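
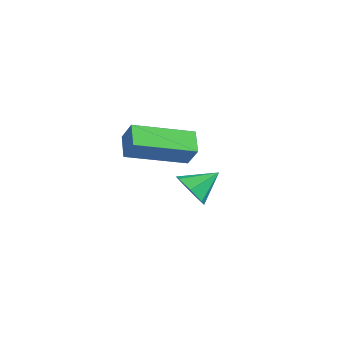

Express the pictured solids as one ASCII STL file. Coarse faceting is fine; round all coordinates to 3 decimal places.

solid 
facet normal -0.723 0.451 0.524
outer loop
vertex -0.091 -2.933 4.753
vertex 0.686 -1.059 4.212
vertex -0.611 -2.926 4.03
endloop
endfacet
facet normal -0.370 -0.892 0.258
outer loop
vertex 0.054 -3.341 3.548
vertex -0.091 -2.933 4.753
vertex -0.611 -2.926 4.03
endloop
endfacet
facet normal -0.723 0.451 0.524
outer loop
vertex -0.611 -2.926 4.03
vertex 0.686 -1.059 4.212
vertex 0.167 -1.052 3.49
endloop
endfacet
facet normal -0.583 0.008 -0.812
outer loop
vertex 0.167 -1.052 3.49
vertex 0.054 -3.341 3.548
vertex -0.611 -2.926 4.03
endloop
endfacet
facet normal 0.584 -0.008 0.812
outer loop
vertex -0.091 -2.933 4.753
vertex 1.351 -1.474 3.73
vertex 0.686 -1.059 4.212
endloop
endfacet
facet normal -0.370 -0.892 0.258
outer loop
vertex 0.573 -3.348 4.27
vertex -0.091 -2.933 4.753
vertex 0.054 -3.341 3.548
endloop
endfacet
facet normal 0.585 -0.009 0.811
outer loop
vertex 0.573 -3.348 4.27
vertex 1.351 -1.474 3.73
vertex -0.091 -2.933 4.753
endloop
endfacet
facet normal 0.370 0.892 -0.258
outer loop
vertex 0.686 -1.059 4.212
vertex 1.351 -1.474 3.73
vertex 0.167 -1.052 3.49
endloop
endfacet
facet normal -0.585 0.008 -0.811
outer loop
vertex 0.831 -1.467 3.007
vertex 0.054 -3.341 3.548
vertex 0.167 -1.052 3.49
endloop
endfacet
facet normal 0.370 0.892 -0.258
outer loop
vertex 0.167 -1.052 3.49
vertex 1.351 -1.474 3.73
vertex 0.831 -1.467 3.007
endloop
endfacet
facet normal 0.723 -0.451 -0.524
outer loop
vertex 0.831 -1.467 3.007
vertex 0.573 -3.348 4.27
vertex 0.054 -3.341 3.548
endloop
endfacet
facet normal 0.723 -0.451 -0.524
outer loop
vertex 1.351 -1.474 3.73
vertex 0.573 -3.348 4.27
vertex 0.831 -1.467 3.007
endloop
endfacet
facet normal -0.226 -0.813 -0.537
outer loop
vertex -1.034 0.531 -0.151
vertex -1.779 0.624 0.022
vertex -1.385 0.909 -0.575
endloop
endfacet
facet normal 0.825 0.522 -0.218
outer loop
vertex -1.034 0.531 -0.151
vertex -1.385 0.909 -0.575
vertex -1.501 1.616 0.678
endloop
endfacet
facet normal -0.227 -0.812 -0.538
outer loop
vertex -1.385 0.909 -0.575
vertex -1.779 0.624 0.022
vertex -2.032 1.073 -0.549
endloop
endfacet
facet normal 0.200 0.861 -0.467
outer loop
vertex -1.385 0.909 -0.575
vertex -2.032 1.073 -0.549
vertex -1.501 1.616 0.678
endloop
endfacet
facet normal -0.228 -0.812 -0.538
outer loop
vertex -2.032 1.073 -0.549
vertex -1.779 0.624 0.022
vertex -2.488 0.899 -0.093
endloop
endfacet
facet normal -0.492 0.855 -0.166
outer loop
vertex -2.032 1.073 -0.549
vertex -2.488 0.899 -0.093
vertex -1.501 1.616 0.678
endloop
endfacet
facet normal -0.228 -0.812 -0.537
outer loop
vertex -2.488 0.899 -0.093
vertex -1.779 0.624 0.022
vertex -2.41 0.518 0.45
endloop
endfacet
facet normal -0.728 0.507 0.461
outer loop
vertex -2.488 0.899 -0.093
vertex -2.41 0.518 0.45
vertex -1.501 1.616 0.678
endloop
endfacet
facet normal -0.227 -0.813 -0.537
outer loop
vertex -2.41 0.518 0.45
vertex -1.779 0.624 0.022
vertex -1.856 0.217 0.671
endloop
endfacet
facet normal -0.332 0.079 0.940
outer loop
vertex -2.41 0.518 0.45
vertex -1.856 0.217 0.671
vertex -1.501 1.616 0.678
endloop
endfacet
facet normal -0.226 -0.813 -0.537
outer loop
vertex -1.856 0.217 0.671
vertex -1.779 0.624 0.022
vertex -1.244 0.223 0.404
endloop
endfacet
facet normal 0.399 -0.106 0.911
outer loop
vertex -1.856 0.217 0.671
vertex -1.244 0.223 0.404
vertex -1.501 1.616 0.678
endloop
endfacet
facet normal -0.226 -0.813 -0.537
outer loop
vertex -1.244 0.223 0.404
vertex -1.779 0.624 0.022
vertex -1.034 0.531 -0.151
endloop
endfacet
facet normal 0.914 0.091 0.396
outer loop
vertex -1.244 0.223 0.404
vertex -1.034 0.531 -0.151
vertex -1.501 1.616 0.678
endloop
endfacet

endsolid


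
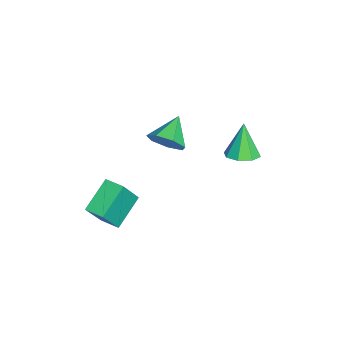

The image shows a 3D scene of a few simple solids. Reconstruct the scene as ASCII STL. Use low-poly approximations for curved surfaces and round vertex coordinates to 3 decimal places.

solid 
facet normal 0.809 -0.296 -0.508
outer loop
vertex -0.628 -0.961 2.817
vertex -0.995 -0.518 1.975
vertex -0.395 -0.116 2.695
endloop
endfacet
facet normal 0.072 0.123 0.990
outer loop
vertex -0.628 -0.961 2.817
vertex -0.395 -0.116 2.695
vertex -2.345 -0.022 2.825
endloop
endfacet
facet normal 0.809 -0.297 -0.508
outer loop
vertex -0.395 -0.116 2.695
vertex -0.995 -0.518 1.975
vertex -0.613 0.427 2.031
endloop
endfacet
facet normal 0.079 0.784 0.615
outer loop
vertex -0.395 -0.116 2.695
vertex -0.613 0.427 2.031
vertex -2.345 -0.022 2.825
endloop
endfacet
facet normal 0.808 -0.296 -0.509
outer loop
vertex -0.613 0.427 2.031
vertex -0.995 -0.518 1.975
vertex -1.12 0.258 1.325
endloop
endfacet
facet normal -0.267 0.963 -0.039
outer loop
vertex -0.613 0.427 2.031
vertex -1.12 0.258 1.325
vertex -2.345 -0.022 2.825
endloop
endfacet
facet normal 0.809 -0.296 -0.509
outer loop
vertex -1.12 0.258 1.325
vertex -0.995 -0.518 1.975
vertex -1.532 -0.495 1.108
endloop
endfacet
facet normal -0.705 0.524 -0.478
outer loop
vertex -1.12 0.258 1.325
vertex -1.532 -0.495 1.108
vertex -2.345 -0.022 2.825
endloop
endfacet
facet normal 0.808 -0.297 -0.508
outer loop
vertex -1.532 -0.495 1.108
vertex -0.995 -0.518 1.975
vertex -1.54 -1.265 1.545
endloop
endfacet
facet normal -0.905 -0.202 -0.373
outer loop
vertex -1.532 -0.495 1.108
vertex -1.54 -1.265 1.545
vertex -2.345 -0.022 2.825
endloop
endfacet
facet normal 0.808 -0.297 -0.508
outer loop
vertex -1.54 -1.265 1.545
vertex -0.995 -0.518 1.975
vertex -1.138 -1.472 2.305
endloop
endfacet
facet normal -0.717 -0.668 0.198
outer loop
vertex -1.54 -1.265 1.545
vertex -1.138 -1.472 2.305
vertex -2.345 -0.022 2.825
endloop
endfacet
facet normal 0.808 -0.297 -0.509
outer loop
vertex -1.138 -1.472 2.305
vertex -0.995 -0.518 1.975
vertex -0.628 -0.961 2.817
endloop
endfacet
facet normal -0.283 -0.523 0.804
outer loop
vertex -1.138 -1.472 2.305
vertex -0.628 -0.961 2.817
vertex -2.345 -0.022 2.825
endloop
endfacet
facet normal -0.437 0.309 -0.845
outer loop
vertex 1.757 -2.372 0.767
vertex 2.294 -1.494 0.811
vertex 3.144 -3.168 -0.242
endloop
endfacet
facet normal -0.521 -0.852 -0.044
outer loop
vertex 3.986 -3.766 1.389
vertex 1.757 -2.372 0.767
vertex 3.144 -3.168 -0.242
endloop
endfacet
facet normal -0.436 0.310 -0.845
outer loop
vertex 3.144 -3.168 -0.242
vertex 2.294 -1.494 0.811
vertex 3.68 -2.29 -0.197
endloop
endfacet
facet normal 0.734 -0.421 -0.533
outer loop
vertex 3.68 -2.29 -0.197
vertex 3.986 -3.766 1.389
vertex 3.144 -3.168 -0.242
endloop
endfacet
facet normal -0.733 0.422 0.533
outer loop
vertex 1.757 -2.372 0.767
vertex 3.136 -2.092 2.442
vertex 2.294 -1.494 0.811
endloop
endfacet
facet normal -0.521 -0.852 -0.043
outer loop
vertex 2.6 -2.97 2.397
vertex 1.757 -2.372 0.767
vertex 3.986 -3.766 1.389
endloop
endfacet
facet normal -0.734 0.421 0.534
outer loop
vertex 2.6 -2.97 2.397
vertex 3.136 -2.092 2.442
vertex 1.757 -2.372 0.767
endloop
endfacet
facet normal 0.521 0.852 0.043
outer loop
vertex 2.294 -1.494 0.811
vertex 3.136 -2.092 2.442
vertex 3.68 -2.29 -0.197
endloop
endfacet
facet normal 0.733 -0.422 -0.534
outer loop
vertex 4.523 -2.888 1.433
vertex 3.986 -3.766 1.389
vertex 3.68 -2.29 -0.197
endloop
endfacet
facet normal 0.521 0.853 0.043
outer loop
vertex 3.68 -2.29 -0.197
vertex 3.136 -2.092 2.442
vertex 4.523 -2.888 1.433
endloop
endfacet
facet normal 0.437 -0.309 0.845
outer loop
vertex 4.523 -2.888 1.433
vertex 2.6 -2.97 2.397
vertex 3.986 -3.766 1.389
endloop
endfacet
facet normal 0.437 -0.310 0.845
outer loop
vertex 3.136 -2.092 2.442
vertex 2.6 -2.97 2.397
vertex 4.523 -2.888 1.433
endloop
endfacet
facet normal 0.344 -0.001 -0.939
outer loop
vertex 1.165 3.683 2.992
vertex 0.482 3.188 2.742
vertex 0.637 4.053 2.798
endloop
endfacet
facet normal 0.337 0.767 0.547
outer loop
vertex 1.165 3.683 2.992
vertex 0.637 4.053 2.798
vertex -0.162 3.192 4.498
endloop
endfacet
facet normal 0.344 -0.001 -0.939
outer loop
vertex 0.637 4.053 2.798
vertex 0.482 3.188 2.742
vertex 0.018 3.916 2.571
endloop
endfacet
facet normal -0.312 0.899 0.308
outer loop
vertex 0.637 4.053 2.798
vertex 0.018 3.916 2.571
vertex -0.162 3.192 4.498
endloop
endfacet
facet normal 0.345 -0.001 -0.939
outer loop
vertex 0.018 3.916 2.571
vertex 0.482 3.188 2.742
vertex -0.329 3.353 2.444
endloop
endfacet
facet normal -0.857 0.504 0.109
outer loop
vertex 0.018 3.916 2.571
vertex -0.329 3.353 2.444
vertex -0.162 3.192 4.498
endloop
endfacet
facet normal 0.345 -0.001 -0.939
outer loop
vertex -0.329 3.353 2.444
vertex 0.482 3.188 2.742
vertex -0.201 2.693 2.492
endloop
endfacet
facet normal -0.980 -0.185 0.065
outer loop
vertex -0.329 3.353 2.444
vertex -0.201 2.693 2.492
vertex -0.162 3.192 4.498
endloop
endfacet
facet normal 0.345 -0.002 -0.939
outer loop
vertex -0.201 2.693 2.492
vertex 0.482 3.188 2.742
vertex 0.327 2.324 2.687
endloop
endfacet
facet normal -0.610 -0.766 0.202
outer loop
vertex -0.201 2.693 2.492
vertex 0.327 2.324 2.687
vertex -0.162 3.192 4.498
endloop
endfacet
facet normal 0.344 -0.002 -0.939
outer loop
vertex 0.327 2.324 2.687
vertex 0.482 3.188 2.742
vertex 0.947 2.461 2.914
endloop
endfacet
facet normal 0.037 -0.897 0.440
outer loop
vertex 0.327 2.324 2.687
vertex 0.947 2.461 2.914
vertex -0.162 3.192 4.498
endloop
endfacet
facet normal 0.344 -0.002 -0.939
outer loop
vertex 0.947 2.461 2.914
vertex 0.482 3.188 2.742
vertex 1.294 3.024 3.04
endloop
endfacet
facet normal 0.582 -0.502 0.639
outer loop
vertex 0.947 2.461 2.914
vertex 1.294 3.024 3.04
vertex -0.162 3.192 4.498
endloop
endfacet
facet normal 0.344 -0.001 -0.939
outer loop
vertex 1.294 3.024 3.04
vertex 0.482 3.188 2.742
vertex 1.165 3.683 2.992
endloop
endfacet
facet normal 0.706 0.188 0.683
outer loop
vertex 1.294 3.024 3.04
vertex 1.165 3.683 2.992
vertex -0.162 3.192 4.498
endloop
endfacet

endsolid


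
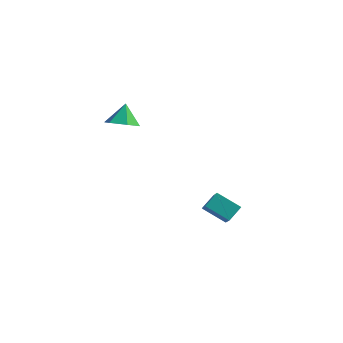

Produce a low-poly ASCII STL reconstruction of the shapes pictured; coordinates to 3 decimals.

solid 
facet normal 0.141 -0.515 -0.845
outer loop
vertex -2.03 -3.822 3.807
vertex -2.597 -3.352 3.426
vertex -1.799 -3.125 3.421
endloop
endfacet
facet normal 0.735 0.125 0.666
outer loop
vertex -2.03 -3.822 3.807
vertex -1.799 -3.125 3.421
vertex -2.763 -2.748 4.414
endloop
endfacet
facet normal 0.141 -0.516 -0.845
outer loop
vertex -1.799 -3.125 3.421
vertex -2.597 -3.352 3.426
vertex -2.366 -2.655 3.039
endloop
endfacet
facet normal 0.536 0.818 0.210
outer loop
vertex -1.799 -3.125 3.421
vertex -2.366 -2.655 3.039
vertex -2.763 -2.748 4.414
endloop
endfacet
facet normal 0.141 -0.516 -0.845
outer loop
vertex -2.366 -2.655 3.039
vertex -2.597 -3.352 3.426
vertex -3.165 -2.881 3.044
endloop
endfacet
facet normal -0.272 0.962 -0.014
outer loop
vertex -2.366 -2.655 3.039
vertex -3.165 -2.881 3.044
vertex -2.763 -2.748 4.414
endloop
endfacet
facet normal 0.141 -0.515 -0.845
outer loop
vertex -3.165 -2.881 3.044
vertex -2.597 -3.352 3.426
vertex -3.396 -3.579 3.431
endloop
endfacet
facet normal -0.884 0.414 0.219
outer loop
vertex -3.165 -2.881 3.044
vertex -3.396 -3.579 3.431
vertex -2.763 -2.748 4.414
endloop
endfacet
facet normal 0.141 -0.515 -0.846
outer loop
vertex -3.396 -3.579 3.431
vertex -2.597 -3.352 3.426
vertex -2.828 -4.049 3.812
endloop
endfacet
facet normal -0.683 -0.278 0.675
outer loop
vertex -3.396 -3.579 3.431
vertex -2.828 -4.049 3.812
vertex -2.763 -2.748 4.414
endloop
endfacet
facet normal 0.141 -0.515 -0.845
outer loop
vertex -2.828 -4.049 3.812
vertex -2.597 -3.352 3.426
vertex -2.03 -3.822 3.807
endloop
endfacet
facet normal 0.126 -0.422 0.898
outer loop
vertex -2.828 -4.049 3.812
vertex -2.03 -3.822 3.807
vertex -2.763 -2.748 4.414
endloop
endfacet
facet normal -0.859 -0.126 0.496
outer loop
vertex 1.279 -1.473 -0.981
vertex 0.55 -0.466 -1.987
vertex 1.062 -2.186 -1.538
endloop
endfacet
facet normal 0.456 -0.630 0.629
outer loop
vertex 2.23 -2.014 -2.213
vertex 1.279 -1.473 -0.981
vertex 1.062 -2.186 -1.538
endloop
endfacet
facet normal -0.859 -0.126 0.496
outer loop
vertex 1.062 -2.186 -1.538
vertex 0.55 -0.466 -1.987
vertex 0.333 -1.178 -2.544
endloop
endfacet
facet normal -0.233 -0.766 -0.599
outer loop
vertex 0.333 -1.178 -2.544
vertex 2.23 -2.014 -2.213
vertex 1.062 -2.186 -1.538
endloop
endfacet
facet normal 0.233 0.767 0.598
outer loop
vertex 1.279 -1.473 -0.981
vertex 1.718 -0.294 -2.662
vertex 0.55 -0.466 -1.987
endloop
endfacet
facet normal 0.456 -0.630 0.628
outer loop
vertex 2.447 -1.302 -1.656
vertex 1.279 -1.473 -0.981
vertex 2.23 -2.014 -2.213
endloop
endfacet
facet normal 0.234 0.766 0.598
outer loop
vertex 2.447 -1.302 -1.656
vertex 1.718 -0.294 -2.662
vertex 1.279 -1.473 -0.981
endloop
endfacet
facet normal -0.456 0.630 -0.628
outer loop
vertex 0.55 -0.466 -1.987
vertex 1.718 -0.294 -2.662
vertex 0.333 -1.178 -2.544
endloop
endfacet
facet normal -0.233 -0.767 -0.598
outer loop
vertex 1.501 -1.007 -3.219
vertex 2.23 -2.014 -2.213
vertex 0.333 -1.178 -2.544
endloop
endfacet
facet normal -0.456 0.630 -0.629
outer loop
vertex 0.333 -1.178 -2.544
vertex 1.718 -0.294 -2.662
vertex 1.501 -1.007 -3.219
endloop
endfacet
facet normal 0.859 0.126 -0.496
outer loop
vertex 1.501 -1.007 -3.219
vertex 2.447 -1.302 -1.656
vertex 2.23 -2.014 -2.213
endloop
endfacet
facet normal 0.859 0.126 -0.496
outer loop
vertex 1.718 -0.294 -2.662
vertex 2.447 -1.302 -1.656
vertex 1.501 -1.007 -3.219
endloop
endfacet

endsolid


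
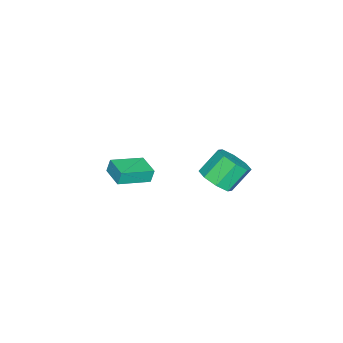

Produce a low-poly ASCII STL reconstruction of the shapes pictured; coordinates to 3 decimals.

solid 
facet normal -0.728 0.630 -0.269
outer loop
vertex -1.924 -1.955 -1.492
vertex -1.011 -0.908 -1.51
vertex -1.763 -2.11 -2.291
endloop
endfacet
facet normal -0.657 -0.754 0.014
outer loop
vertex -0.349 -3.332 -1.77
vertex -1.924 -1.955 -1.492
vertex -1.763 -2.11 -2.291
endloop
endfacet
facet normal -0.729 0.630 -0.268
outer loop
vertex -1.763 -2.11 -2.291
vertex -1.011 -0.908 -1.51
vertex -0.85 -1.062 -2.31
endloop
endfacet
facet normal 0.194 -0.186 -0.963
outer loop
vertex -0.85 -1.062 -2.31
vertex -0.349 -3.332 -1.77
vertex -1.763 -2.11 -2.291
endloop
endfacet
facet normal -0.194 0.186 0.963
outer loop
vertex -1.924 -1.955 -1.492
vertex 0.403 -2.13 -0.989
vertex -1.011 -0.908 -1.51
endloop
endfacet
facet normal -0.657 -0.754 0.013
outer loop
vertex -0.51 -3.178 -0.97
vertex -1.924 -1.955 -1.492
vertex -0.349 -3.332 -1.77
endloop
endfacet
facet normal -0.194 0.187 0.963
outer loop
vertex -0.51 -3.178 -0.97
vertex 0.403 -2.13 -0.989
vertex -1.924 -1.955 -1.492
endloop
endfacet
facet normal 0.657 0.754 -0.013
outer loop
vertex -1.011 -0.908 -1.51
vertex 0.403 -2.13 -0.989
vertex -0.85 -1.062 -2.31
endloop
endfacet
facet normal 0.195 -0.186 -0.963
outer loop
vertex 0.564 -2.285 -1.788
vertex -0.349 -3.332 -1.77
vertex -0.85 -1.062 -2.31
endloop
endfacet
facet normal 0.657 0.754 -0.014
outer loop
vertex -0.85 -1.062 -2.31
vertex 0.403 -2.13 -0.989
vertex 0.564 -2.285 -1.788
endloop
endfacet
facet normal 0.728 -0.631 0.268
outer loop
vertex 0.564 -2.285 -1.788
vertex -0.51 -3.178 -0.97
vertex -0.349 -3.332 -1.77
endloop
endfacet
facet normal 0.729 -0.630 0.269
outer loop
vertex 0.403 -2.13 -0.989
vertex -0.51 -3.178 -0.97
vertex 0.564 -2.285 -1.788
endloop
endfacet
facet normal 0.554 -0.413 -0.723
outer loop
vertex 2.432 3.232 2.173
vertex 1.773 3.56 1.481
vertex 2.608 3.936 1.906
endloop
endfacet
facet normal 0.801 0.026 0.598
outer loop
vertex 2.432 3.232 2.173
vertex 2.608 3.936 1.906
vertex 1.547 3.893 3.33
endloop
endfacet
facet normal 0.801 0.026 0.598
outer loop
vertex 1.547 3.893 3.33
vertex 2.608 3.936 1.906
vertex 1.723 4.597 3.063
endloop
endfacet
facet normal -0.553 0.413 0.724
outer loop
vertex 1.547 3.893 3.33
vertex 1.723 4.597 3.063
vertex 0.887 4.22 2.639
endloop
endfacet
facet normal 0.554 -0.413 -0.723
outer loop
vertex 2.608 3.936 1.906
vertex 1.773 3.56 1.481
vertex 2.295 4.419 1.39
endloop
endfacet
facet normal 0.728 0.662 0.178
outer loop
vertex 2.608 3.936 1.906
vertex 2.295 4.419 1.39
vertex 1.723 4.597 3.063
endloop
endfacet
facet normal 0.728 0.662 0.178
outer loop
vertex 1.723 4.597 3.063
vertex 2.295 4.419 1.39
vertex 1.41 5.08 2.548
endloop
endfacet
facet normal -0.553 0.413 0.724
outer loop
vertex 1.723 4.597 3.063
vertex 1.41 5.08 2.548
vertex 0.887 4.22 2.639
endloop
endfacet
facet normal 0.553 -0.413 -0.723
outer loop
vertex 2.295 4.419 1.39
vertex 1.773 3.56 1.481
vertex 1.676 4.399 0.928
endloop
endfacet
facet normal 0.228 0.910 -0.345
outer loop
vertex 2.295 4.419 1.39
vertex 1.676 4.399 0.928
vertex 1.41 5.08 2.548
endloop
endfacet
facet normal 0.228 0.910 -0.345
outer loop
vertex 1.41 5.08 2.548
vertex 1.676 4.399 0.928
vertex 0.79 5.06 2.085
endloop
endfacet
facet normal -0.553 0.413 0.723
outer loop
vertex 1.41 5.08 2.548
vertex 0.79 5.06 2.085
vertex 0.887 4.22 2.639
endloop
endfacet
facet normal 0.553 -0.413 -0.724
outer loop
vertex 1.676 4.399 0.928
vertex 1.773 3.56 1.481
vertex 1.113 3.887 0.79
endloop
endfacet
facet normal -0.405 0.625 -0.667
outer loop
vertex 1.676 4.399 0.928
vertex 1.113 3.887 0.79
vertex 0.79 5.06 2.085
endloop
endfacet
facet normal -0.405 0.625 -0.667
outer loop
vertex 0.79 5.06 2.085
vertex 1.113 3.887 0.79
vertex 0.228 4.548 1.947
endloop
endfacet
facet normal -0.554 0.413 0.723
outer loop
vertex 0.79 5.06 2.085
vertex 0.228 4.548 1.947
vertex 0.887 4.22 2.639
endloop
endfacet
facet normal 0.553 -0.413 -0.724
outer loop
vertex 1.113 3.887 0.79
vertex 1.773 3.56 1.481
vertex 0.937 3.183 1.057
endloop
endfacet
facet normal -0.801 -0.026 -0.598
outer loop
vertex 1.113 3.887 0.79
vertex 0.937 3.183 1.057
vertex 0.228 4.548 1.947
endloop
endfacet
facet normal -0.801 -0.026 -0.598
outer loop
vertex 0.228 4.548 1.947
vertex 0.937 3.183 1.057
vertex 0.052 3.844 2.214
endloop
endfacet
facet normal -0.554 0.413 0.723
outer loop
vertex 0.228 4.548 1.947
vertex 0.052 3.844 2.214
vertex 0.887 4.22 2.639
endloop
endfacet
facet normal 0.553 -0.413 -0.724
outer loop
vertex 0.937 3.183 1.057
vertex 1.773 3.56 1.481
vertex 1.25 2.7 1.572
endloop
endfacet
facet normal -0.728 -0.662 -0.179
outer loop
vertex 0.937 3.183 1.057
vertex 1.25 2.7 1.572
vertex 0.052 3.844 2.214
endloop
endfacet
facet normal -0.728 -0.662 -0.178
outer loop
vertex 0.052 3.844 2.214
vertex 1.25 2.7 1.572
vertex 0.365 3.361 2.73
endloop
endfacet
facet normal -0.554 0.413 0.723
outer loop
vertex 0.052 3.844 2.214
vertex 0.365 3.361 2.73
vertex 0.887 4.22 2.639
endloop
endfacet
facet normal 0.553 -0.413 -0.723
outer loop
vertex 1.25 2.7 1.572
vertex 1.773 3.56 1.481
vertex 1.87 2.72 2.035
endloop
endfacet
facet normal -0.228 -0.910 0.345
outer loop
vertex 1.25 2.7 1.572
vertex 1.87 2.72 2.035
vertex 0.365 3.361 2.73
endloop
endfacet
facet normal -0.228 -0.910 0.345
outer loop
vertex 0.365 3.361 2.73
vertex 1.87 2.72 2.035
vertex 0.984 3.381 3.192
endloop
endfacet
facet normal -0.553 0.413 0.723
outer loop
vertex 0.365 3.361 2.73
vertex 0.984 3.381 3.192
vertex 0.887 4.22 2.639
endloop
endfacet
facet normal 0.554 -0.413 -0.723
outer loop
vertex 1.87 2.72 2.035
vertex 1.773 3.56 1.481
vertex 2.432 3.232 2.173
endloop
endfacet
facet normal 0.405 -0.625 0.667
outer loop
vertex 1.87 2.72 2.035
vertex 2.432 3.232 2.173
vertex 0.984 3.381 3.192
endloop
endfacet
facet normal 0.405 -0.625 0.667
outer loop
vertex 0.984 3.381 3.192
vertex 2.432 3.232 2.173
vertex 1.547 3.893 3.33
endloop
endfacet
facet normal -0.553 0.413 0.724
outer loop
vertex 0.984 3.381 3.192
vertex 1.547 3.893 3.33
vertex 0.887 4.22 2.639
endloop
endfacet

endsolid


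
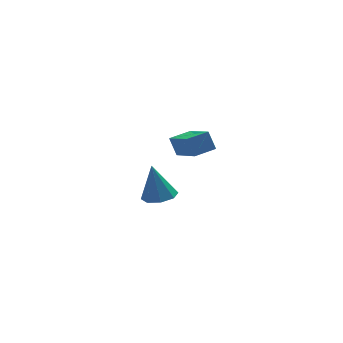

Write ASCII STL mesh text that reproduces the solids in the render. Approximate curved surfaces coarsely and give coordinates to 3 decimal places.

solid 
facet normal 0.117 -0.239 -0.964
outer loop
vertex -1.797 3.35 -4.324
vertex -2.506 2.938 -4.308
vertex -2.288 3.711 -4.473
endloop
endfacet
facet normal 0.517 0.813 0.268
outer loop
vertex -1.797 3.35 -4.324
vertex -2.288 3.711 -4.473
vertex -2.714 3.362 -2.592
endloop
endfacet
facet normal 0.116 -0.239 -0.964
outer loop
vertex -2.288 3.711 -4.473
vertex -2.506 2.938 -4.308
vertex -2.906 3.62 -4.525
endloop
endfacet
facet normal -0.156 0.977 0.146
outer loop
vertex -2.288 3.711 -4.473
vertex -2.906 3.62 -4.525
vertex -2.714 3.362 -2.592
endloop
endfacet
facet normal 0.118 -0.238 -0.964
outer loop
vertex -2.906 3.62 -4.525
vertex -2.506 2.938 -4.308
vertex -3.29 3.129 -4.451
endloop
endfacet
facet normal -0.766 0.623 0.159
outer loop
vertex -2.906 3.62 -4.525
vertex -3.29 3.129 -4.451
vertex -2.714 3.362 -2.592
endloop
endfacet
facet normal 0.117 -0.240 -0.964
outer loop
vertex -3.29 3.129 -4.451
vertex -2.506 2.938 -4.308
vertex -3.215 2.526 -4.292
endloop
endfacet
facet normal -0.953 -0.039 0.300
outer loop
vertex -3.29 3.129 -4.451
vertex -3.215 2.526 -4.292
vertex -2.714 3.362 -2.592
endloop
endfacet
facet normal 0.116 -0.237 -0.964
outer loop
vertex -3.215 2.526 -4.292
vertex -2.506 2.938 -4.308
vertex -2.724 2.165 -4.144
endloop
endfacet
facet normal -0.608 -0.627 0.487
outer loop
vertex -3.215 2.526 -4.292
vertex -2.724 2.165 -4.144
vertex -2.714 3.362 -2.592
endloop
endfacet
facet normal 0.118 -0.238 -0.964
outer loop
vertex -2.724 2.165 -4.144
vertex -2.506 2.938 -4.308
vertex -2.105 2.256 -4.091
endloop
endfacet
facet normal 0.064 -0.790 0.609
outer loop
vertex -2.724 2.165 -4.144
vertex -2.105 2.256 -4.091
vertex -2.714 3.362 -2.592
endloop
endfacet
facet normal 0.116 -0.238 -0.964
outer loop
vertex -2.105 2.256 -4.091
vertex -2.506 2.938 -4.308
vertex -1.721 2.747 -4.166
endloop
endfacet
facet normal 0.674 -0.436 0.596
outer loop
vertex -2.105 2.256 -4.091
vertex -1.721 2.747 -4.166
vertex -2.714 3.362 -2.592
endloop
endfacet
facet normal 0.117 -0.238 -0.964
outer loop
vertex -1.721 2.747 -4.166
vertex -2.506 2.938 -4.308
vertex -1.797 3.35 -4.324
endloop
endfacet
facet normal 0.861 0.228 0.454
outer loop
vertex -1.721 2.747 -4.166
vertex -1.797 3.35 -4.324
vertex -2.714 3.362 -2.592
endloop
endfacet
facet normal -0.980 -0.165 -0.112
outer loop
vertex -2.757 -1.971 1.539
vertex -2.919 -1.533 2.309
vertex -2.921 -0.349 0.582
endloop
endfacet
facet normal 0.179 -0.486 -0.855
outer loop
vertex -1.961 -0.187 0.691
vertex -2.757 -1.971 1.539
vertex -2.921 -0.349 0.582
endloop
endfacet
facet normal -0.980 -0.165 -0.112
outer loop
vertex -2.921 -0.349 0.582
vertex -2.919 -1.533 2.309
vertex -3.083 0.089 1.351
endloop
endfacet
facet normal -0.087 0.858 -0.507
outer loop
vertex -3.083 0.089 1.351
vertex -1.961 -0.187 0.691
vertex -2.921 -0.349 0.582
endloop
endfacet
facet normal 0.087 -0.858 0.506
outer loop
vertex -2.757 -1.971 1.539
vertex -1.959 -1.371 2.418
vertex -2.919 -1.533 2.309
endloop
endfacet
facet normal 0.180 -0.487 -0.855
outer loop
vertex -1.797 -1.809 1.649
vertex -2.757 -1.971 1.539
vertex -1.961 -0.187 0.691
endloop
endfacet
facet normal 0.087 -0.858 0.507
outer loop
vertex -1.797 -1.809 1.649
vertex -1.959 -1.371 2.418
vertex -2.757 -1.971 1.539
endloop
endfacet
facet normal -0.179 0.487 0.855
outer loop
vertex -2.919 -1.533 2.309
vertex -1.959 -1.371 2.418
vertex -3.083 0.089 1.351
endloop
endfacet
facet normal -0.087 0.858 -0.506
outer loop
vertex -2.123 0.251 1.461
vertex -1.961 -0.187 0.691
vertex -3.083 0.089 1.351
endloop
endfacet
facet normal -0.180 0.486 0.855
outer loop
vertex -3.083 0.089 1.351
vertex -1.959 -1.371 2.418
vertex -2.123 0.251 1.461
endloop
endfacet
facet normal 0.980 0.165 0.112
outer loop
vertex -2.123 0.251 1.461
vertex -1.797 -1.809 1.649
vertex -1.961 -0.187 0.691
endloop
endfacet
facet normal 0.980 0.165 0.112
outer loop
vertex -1.959 -1.371 2.418
vertex -1.797 -1.809 1.649
vertex -2.123 0.251 1.461
endloop
endfacet

endsolid


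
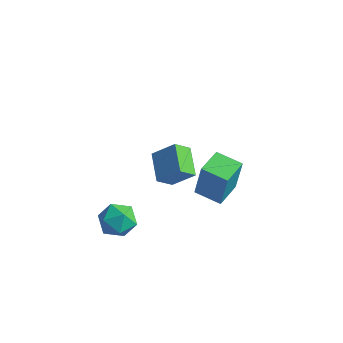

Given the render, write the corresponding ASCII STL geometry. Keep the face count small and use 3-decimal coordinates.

solid 
facet normal -0.583 -0.812 0.029
outer loop
vertex -1.334 -1.889 -2.838
vertex -0.544 -2.475 -3.362
vertex -0.556 -2.427 -2.248
endloop
endfacet
facet normal -0.712 -0.386 0.587
outer loop
vertex -1.334 -1.889 -2.838
vertex -0.556 -2.427 -2.248
vertex -0.869 -1.399 -1.951
endloop
endfacet
facet normal -0.907 0.253 0.336
outer loop
vertex -1.334 -1.889 -2.838
vertex -0.869 -1.399 -1.951
vertex -1.05 -0.812 -2.881
endloop
endfacet
facet normal -0.899 0.222 -0.377
outer loop
vertex -1.334 -1.889 -2.838
vertex -1.05 -0.812 -2.881
vertex -0.849 -1.477 -3.753
endloop
endfacet
facet normal -0.699 -0.436 -0.567
outer loop
vertex -1.334 -1.889 -2.838
vertex -0.849 -1.477 -3.753
vertex -0.544 -2.475 -3.362
endloop
endfacet
facet normal -0.101 -0.304 0.947
outer loop
vertex -0.869 -1.399 -1.951
vertex -0.556 -2.427 -2.248
vertex 0.209 -1.683 -1.927
endloop
endfacet
facet normal 0.106 -0.993 0.044
outer loop
vertex -0.556 -2.427 -2.248
vertex -0.544 -2.475 -3.362
vertex 0.41 -2.348 -2.799
endloop
endfacet
facet normal -0.081 -0.385 -0.919
outer loop
vertex -0.544 -2.475 -3.362
vertex -0.849 -1.477 -3.753
vertex 0.229 -1.761 -3.729
endloop
endfacet
facet normal -0.405 0.680 -0.612
outer loop
vertex -0.849 -1.477 -3.753
vertex -1.05 -0.812 -2.881
vertex -0.084 -0.733 -3.432
endloop
endfacet
facet normal -0.417 0.730 0.542
outer loop
vertex -1.05 -0.812 -2.881
vertex -0.869 -1.399 -1.951
vertex -0.096 -0.685 -2.318
endloop
endfacet
facet normal 0.899 -0.222 0.377
outer loop
vertex 0.694 -1.271 -2.842
vertex 0.209 -1.683 -1.927
vertex 0.41 -2.348 -2.799
endloop
endfacet
facet normal 0.907 -0.253 -0.336
outer loop
vertex 0.694 -1.271 -2.842
vertex 0.41 -2.348 -2.799
vertex 0.229 -1.761 -3.729
endloop
endfacet
facet normal 0.712 0.386 -0.587
outer loop
vertex 0.694 -1.271 -2.842
vertex 0.229 -1.761 -3.729
vertex -0.084 -0.733 -3.432
endloop
endfacet
facet normal 0.583 0.812 -0.029
outer loop
vertex 0.694 -1.271 -2.842
vertex -0.084 -0.733 -3.432
vertex -0.096 -0.685 -2.318
endloop
endfacet
facet normal 0.699 0.436 0.567
outer loop
vertex 0.694 -1.271 -2.842
vertex -0.096 -0.685 -2.318
vertex 0.209 -1.683 -1.927
endloop
endfacet
facet normal 0.405 -0.680 0.612
outer loop
vertex 0.41 -2.348 -2.799
vertex 0.209 -1.683 -1.927
vertex -0.556 -2.427 -2.248
endloop
endfacet
facet normal 0.417 -0.730 -0.542
outer loop
vertex 0.229 -1.761 -3.729
vertex 0.41 -2.348 -2.799
vertex -0.544 -2.475 -3.362
endloop
endfacet
facet normal 0.101 0.304 -0.947
outer loop
vertex -0.084 -0.733 -3.432
vertex 0.229 -1.761 -3.729
vertex -0.849 -1.477 -3.753
endloop
endfacet
facet normal -0.106 0.993 -0.044
outer loop
vertex -0.096 -0.685 -2.318
vertex -0.084 -0.733 -3.432
vertex -1.05 -0.812 -2.881
endloop
endfacet
facet normal 0.081 0.385 0.919
outer loop
vertex 0.209 -1.683 -1.927
vertex -0.096 -0.685 -2.318
vertex -0.869 -1.399 -1.951
endloop
endfacet
facet normal -0.982 -0.116 0.146
outer loop
vertex 1.689 2.909 -1.038
vertex 1.477 4.583 -1.13
vertex 1.391 2.755 -3.162
endloop
endfacet
facet normal 0.126 -0.991 0.054
outer loop
vertex 2.923 2.937 -3.39
vertex 1.689 2.909 -1.038
vertex 1.391 2.755 -3.162
endloop
endfacet
facet normal -0.982 -0.116 0.146
outer loop
vertex 1.391 2.755 -3.162
vertex 1.477 4.583 -1.13
vertex 1.179 4.429 -3.254
endloop
endfacet
facet normal -0.138 -0.072 -0.988
outer loop
vertex 1.179 4.429 -3.254
vertex 2.923 2.937 -3.39
vertex 1.391 2.755 -3.162
endloop
endfacet
facet normal 0.138 0.072 0.988
outer loop
vertex 1.689 2.909 -1.038
vertex 3.009 4.765 -1.358
vertex 1.477 4.583 -1.13
endloop
endfacet
facet normal 0.126 -0.991 0.054
outer loop
vertex 3.221 3.091 -1.266
vertex 1.689 2.909 -1.038
vertex 2.923 2.937 -3.39
endloop
endfacet
facet normal 0.138 0.072 0.988
outer loop
vertex 3.221 3.091 -1.266
vertex 3.009 4.765 -1.358
vertex 1.689 2.909 -1.038
endloop
endfacet
facet normal -0.126 0.991 -0.054
outer loop
vertex 1.477 4.583 -1.13
vertex 3.009 4.765 -1.358
vertex 1.179 4.429 -3.254
endloop
endfacet
facet normal -0.138 -0.072 -0.988
outer loop
vertex 2.711 4.611 -3.482
vertex 2.923 2.937 -3.39
vertex 1.179 4.429 -3.254
endloop
endfacet
facet normal -0.126 0.991 -0.054
outer loop
vertex 1.179 4.429 -3.254
vertex 3.009 4.765 -1.358
vertex 2.711 4.611 -3.482
endloop
endfacet
facet normal 0.982 0.116 -0.146
outer loop
vertex 2.711 4.611 -3.482
vertex 3.221 3.091 -1.266
vertex 2.923 2.937 -3.39
endloop
endfacet
facet normal 0.982 0.116 -0.146
outer loop
vertex 3.009 4.765 -1.358
vertex 3.221 3.091 -1.266
vertex 2.711 4.611 -3.482
endloop
endfacet
facet normal -0.674 -0.330 -0.662
outer loop
vertex 2.692 -2.251 3.108
vertex 1.573 -1.145 3.696
vertex 3.057 -1.48 2.352
endloop
endfacet
facet normal 0.666 -0.658 -0.350
outer loop
vertex 4.087 -0.975 3.364
vertex 2.692 -2.251 3.108
vertex 3.057 -1.48 2.352
endloop
endfacet
facet normal -0.673 -0.330 -0.661
outer loop
vertex 3.057 -1.48 2.352
vertex 1.573 -1.145 3.696
vertex 1.938 -0.374 2.939
endloop
endfacet
facet normal 0.320 0.676 -0.663
outer loop
vertex 1.938 -0.374 2.939
vertex 4.087 -0.975 3.364
vertex 3.057 -1.48 2.352
endloop
endfacet
facet normal -0.320 -0.676 0.663
outer loop
vertex 2.692 -2.251 3.108
vertex 2.603 -0.64 4.708
vertex 1.573 -1.145 3.696
endloop
endfacet
facet normal 0.667 -0.659 -0.349
outer loop
vertex 3.722 -1.746 4.121
vertex 2.692 -2.251 3.108
vertex 4.087 -0.975 3.364
endloop
endfacet
facet normal -0.321 -0.676 0.663
outer loop
vertex 3.722 -1.746 4.121
vertex 2.603 -0.64 4.708
vertex 2.692 -2.251 3.108
endloop
endfacet
facet normal -0.666 0.659 0.350
outer loop
vertex 1.573 -1.145 3.696
vertex 2.603 -0.64 4.708
vertex 1.938 -0.374 2.939
endloop
endfacet
facet normal 0.320 0.677 -0.663
outer loop
vertex 2.968 0.131 3.952
vertex 4.087 -0.975 3.364
vertex 1.938 -0.374 2.939
endloop
endfacet
facet normal -0.667 0.658 0.350
outer loop
vertex 1.938 -0.374 2.939
vertex 2.603 -0.64 4.708
vertex 2.968 0.131 3.952
endloop
endfacet
facet normal 0.674 0.330 0.661
outer loop
vertex 2.968 0.131 3.952
vertex 3.722 -1.746 4.121
vertex 4.087 -0.975 3.364
endloop
endfacet
facet normal 0.673 0.330 0.662
outer loop
vertex 2.603 -0.64 4.708
vertex 3.722 -1.746 4.121
vertex 2.968 0.131 3.952
endloop
endfacet

endsolid


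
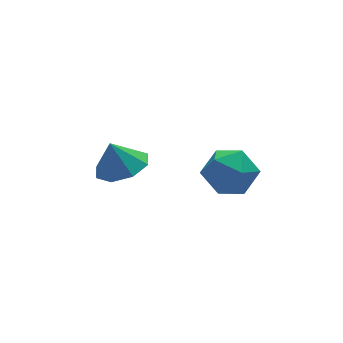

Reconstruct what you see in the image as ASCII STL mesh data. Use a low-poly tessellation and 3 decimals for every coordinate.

solid 
facet normal 0.267 -0.218 -0.939
outer loop
vertex -2.124 -1.053 0.249
vertex -3.116 -1.103 -0.022
vertex -2.406 -0.358 0.007
endloop
endfacet
facet normal 0.540 0.464 0.702
outer loop
vertex -2.124 -1.053 0.249
vertex -2.406 -0.358 0.007
vertex -3.444 -0.837 1.122
endloop
endfacet
facet normal 0.268 -0.219 -0.938
outer loop
vertex -2.406 -0.358 0.007
vertex -3.116 -1.103 -0.022
vertex -3.105 -0.099 -0.253
endloop
endfacet
facet normal 0.134 0.859 0.494
outer loop
vertex -2.406 -0.358 0.007
vertex -3.105 -0.099 -0.253
vertex -3.444 -0.837 1.122
endloop
endfacet
facet normal 0.267 -0.219 -0.938
outer loop
vertex -3.105 -0.099 -0.253
vertex -3.116 -1.103 -0.022
vertex -3.81 -0.429 -0.377
endloop
endfacet
facet normal -0.447 0.829 0.335
outer loop
vertex -3.105 -0.099 -0.253
vertex -3.81 -0.429 -0.377
vertex -3.444 -0.837 1.122
endloop
endfacet
facet normal 0.268 -0.218 -0.938
outer loop
vertex -3.81 -0.429 -0.377
vertex -3.116 -1.103 -0.022
vertex -4.109 -1.154 -0.294
endloop
endfacet
facet normal -0.863 0.392 0.318
outer loop
vertex -3.81 -0.429 -0.377
vertex -4.109 -1.154 -0.294
vertex -3.444 -0.837 1.122
endloop
endfacet
facet normal 0.268 -0.218 -0.938
outer loop
vertex -4.109 -1.154 -0.294
vertex -3.116 -1.103 -0.022
vertex -3.826 -1.849 -0.052
endloop
endfacet
facet normal -0.870 -0.197 0.453
outer loop
vertex -4.109 -1.154 -0.294
vertex -3.826 -1.849 -0.052
vertex -3.444 -0.837 1.122
endloop
endfacet
facet normal 0.269 -0.218 -0.938
outer loop
vertex -3.826 -1.849 -0.052
vertex -3.116 -1.103 -0.022
vertex -3.128 -2.107 0.208
endloop
endfacet
facet normal -0.464 -0.591 0.660
outer loop
vertex -3.826 -1.849 -0.052
vertex -3.128 -2.107 0.208
vertex -3.444 -0.837 1.122
endloop
endfacet
facet normal 0.268 -0.218 -0.938
outer loop
vertex -3.128 -2.107 0.208
vertex -3.116 -1.103 -0.022
vertex -2.423 -1.777 0.333
endloop
endfacet
facet normal 0.117 -0.561 0.820
outer loop
vertex -3.128 -2.107 0.208
vertex -2.423 -1.777 0.333
vertex -3.444 -0.837 1.122
endloop
endfacet
facet normal 0.267 -0.219 -0.938
outer loop
vertex -2.423 -1.777 0.333
vertex -3.116 -1.103 -0.022
vertex -2.124 -1.053 0.249
endloop
endfacet
facet normal 0.533 -0.123 0.837
outer loop
vertex -2.423 -1.777 0.333
vertex -2.124 -1.053 0.249
vertex -3.444 -0.837 1.122
endloop
endfacet
facet normal -0.949 -0.045 0.313
outer loop
vertex -0.138 -1.1 -1.511
vertex -0.052 -2.228 -1.412
vertex 0.207 -1.559 -0.531
endloop
endfacet
facet normal -0.649 0.575 0.498
outer loop
vertex -0.138 -1.1 -1.511
vertex 0.207 -1.559 -0.531
vertex 0.721 -0.63 -0.935
endloop
endfacet
facet normal -0.427 0.899 -0.097
outer loop
vertex -0.138 -1.1 -1.511
vertex 0.721 -0.63 -0.935
vertex 0.78 -0.724 -2.065
endloop
endfacet
facet normal -0.589 0.479 -0.651
outer loop
vertex -0.138 -1.1 -1.511
vertex 0.78 -0.724 -2.065
vertex 0.302 -1.712 -2.36
endloop
endfacet
facet normal -0.912 -0.104 -0.397
outer loop
vertex -0.138 -1.1 -1.511
vertex 0.302 -1.712 -2.36
vertex -0.052 -2.228 -1.412
endloop
endfacet
facet normal -0.075 0.432 0.899
outer loop
vertex 0.721 -0.63 -0.935
vertex 0.207 -1.559 -0.531
vertex 1.338 -1.468 -0.48
endloop
endfacet
facet normal -0.561 -0.571 0.599
outer loop
vertex 0.207 -1.559 -0.531
vertex -0.052 -2.228 -1.412
vertex 0.86 -2.456 -0.775
endloop
endfacet
facet normal -0.501 -0.668 -0.551
outer loop
vertex -0.052 -2.228 -1.412
vertex 0.302 -1.712 -2.36
vertex 0.919 -2.55 -1.905
endloop
endfacet
facet normal 0.021 0.277 -0.961
outer loop
vertex 0.302 -1.712 -2.36
vertex 0.78 -0.724 -2.065
vertex 1.433 -1.621 -2.309
endloop
endfacet
facet normal 0.284 0.957 -0.065
outer loop
vertex 0.78 -0.724 -2.065
vertex 0.721 -0.63 -0.935
vertex 1.692 -0.952 -1.428
endloop
endfacet
facet normal 0.589 -0.479 0.651
outer loop
vertex 1.778 -2.08 -1.329
vertex 1.338 -1.468 -0.48
vertex 0.86 -2.456 -0.775
endloop
endfacet
facet normal 0.427 -0.899 0.097
outer loop
vertex 1.778 -2.08 -1.329
vertex 0.86 -2.456 -0.775
vertex 0.919 -2.55 -1.905
endloop
endfacet
facet normal 0.649 -0.575 -0.498
outer loop
vertex 1.778 -2.08 -1.329
vertex 0.919 -2.55 -1.905
vertex 1.433 -1.621 -2.309
endloop
endfacet
facet normal 0.949 0.045 -0.313
outer loop
vertex 1.778 -2.08 -1.329
vertex 1.433 -1.621 -2.309
vertex 1.692 -0.952 -1.428
endloop
endfacet
facet normal 0.912 0.104 0.397
outer loop
vertex 1.778 -2.08 -1.329
vertex 1.692 -0.952 -1.428
vertex 1.338 -1.468 -0.48
endloop
endfacet
facet normal -0.021 -0.277 0.961
outer loop
vertex 0.86 -2.456 -0.775
vertex 1.338 -1.468 -0.48
vertex 0.207 -1.559 -0.531
endloop
endfacet
facet normal -0.284 -0.957 0.065
outer loop
vertex 0.919 -2.55 -1.905
vertex 0.86 -2.456 -0.775
vertex -0.052 -2.228 -1.412
endloop
endfacet
facet normal 0.075 -0.432 -0.899
outer loop
vertex 1.433 -1.621 -2.309
vertex 0.919 -2.55 -1.905
vertex 0.302 -1.712 -2.36
endloop
endfacet
facet normal 0.561 0.571 -0.599
outer loop
vertex 1.692 -0.952 -1.428
vertex 1.433 -1.621 -2.309
vertex 0.78 -0.724 -2.065
endloop
endfacet
facet normal 0.501 0.668 0.551
outer loop
vertex 1.338 -1.468 -0.48
vertex 1.692 -0.952 -1.428
vertex 0.721 -0.63 -0.935
endloop
endfacet

endsolid


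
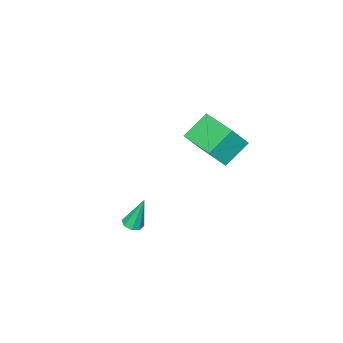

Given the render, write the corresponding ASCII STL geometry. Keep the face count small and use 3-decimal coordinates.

solid 
facet normal 0.188 -0.218 -0.958
outer loop
vertex 4.548 0.974 1.146
vertex 4.154 0.62 1.149
vertex 4.192 1.137 1.039
endloop
endfacet
facet normal 0.379 0.916 0.135
outer loop
vertex 4.548 0.974 1.146
vertex 4.192 1.137 1.039
vertex 3.806 1.02 2.911
endloop
endfacet
facet normal 0.190 -0.218 -0.957
outer loop
vertex 4.192 1.137 1.039
vertex 4.154 0.62 1.149
vertex 3.814 0.997 0.996
endloop
endfacet
facet normal -0.346 0.938 -0.013
outer loop
vertex 4.192 1.137 1.039
vertex 3.814 0.997 0.996
vertex 3.806 1.02 2.911
endloop
endfacet
facet normal 0.189 -0.218 -0.957
outer loop
vertex 3.814 0.997 0.996
vertex 4.154 0.62 1.149
vertex 3.635 0.636 1.043
endloop
endfacet
facet normal -0.896 0.443 -0.009
outer loop
vertex 3.814 0.997 0.996
vertex 3.635 0.636 1.043
vertex 3.806 1.02 2.911
endloop
endfacet
facet normal 0.189 -0.218 -0.957
outer loop
vertex 3.635 0.636 1.043
vertex 4.154 0.62 1.149
vertex 3.76 0.266 1.152
endloop
endfacet
facet normal -0.950 -0.278 0.144
outer loop
vertex 3.635 0.636 1.043
vertex 3.76 0.266 1.152
vertex 3.806 1.02 2.911
endloop
endfacet
facet normal 0.189 -0.218 -0.958
outer loop
vertex 3.76 0.266 1.152
vertex 4.154 0.62 1.149
vertex 4.115 0.103 1.259
endloop
endfacet
facet normal -0.476 -0.803 0.357
outer loop
vertex 3.76 0.266 1.152
vertex 4.115 0.103 1.259
vertex 3.806 1.02 2.911
endloop
endfacet
facet normal 0.189 -0.218 -0.957
outer loop
vertex 4.115 0.103 1.259
vertex 4.154 0.62 1.149
vertex 4.494 0.243 1.302
endloop
endfacet
facet normal 0.248 -0.827 0.505
outer loop
vertex 4.115 0.103 1.259
vertex 4.494 0.243 1.302
vertex 3.806 1.02 2.911
endloop
endfacet
facet normal 0.189 -0.218 -0.957
outer loop
vertex 4.494 0.243 1.302
vertex 4.154 0.62 1.149
vertex 4.673 0.604 1.255
endloop
endfacet
facet normal 0.799 -0.331 0.502
outer loop
vertex 4.494 0.243 1.302
vertex 4.673 0.604 1.255
vertex 3.806 1.02 2.911
endloop
endfacet
facet normal 0.189 -0.218 -0.957
outer loop
vertex 4.673 0.604 1.255
vertex 4.154 0.62 1.149
vertex 4.548 0.974 1.146
endloop
endfacet
facet normal 0.852 0.390 0.348
outer loop
vertex 4.673 0.604 1.255
vertex 4.548 0.974 1.146
vertex 3.806 1.02 2.911
endloop
endfacet
facet normal -0.824 0.043 0.566
outer loop
vertex -2.312 -1.634 3.981
vertex -1.999 0.524 4.274
vertex -3.125 -1.352 2.776
endloop
endfacet
facet normal -0.143 -0.981 -0.133
outer loop
vertex -1.741 -1.424 1.826
vertex -2.312 -1.634 3.981
vertex -3.125 -1.352 2.776
endloop
endfacet
facet normal -0.824 0.043 0.565
outer loop
vertex -3.125 -1.352 2.776
vertex -1.999 0.524 4.274
vertex -2.811 0.806 3.069
endloop
endfacet
facet normal -0.549 0.190 -0.814
outer loop
vertex -2.811 0.806 3.069
vertex -1.741 -1.424 1.826
vertex -3.125 -1.352 2.776
endloop
endfacet
facet normal 0.549 -0.190 0.814
outer loop
vertex -2.312 -1.634 3.981
vertex -0.615 0.452 3.324
vertex -1.999 0.524 4.274
endloop
endfacet
facet normal -0.143 -0.981 -0.133
outer loop
vertex -0.929 -1.706 3.031
vertex -2.312 -1.634 3.981
vertex -1.741 -1.424 1.826
endloop
endfacet
facet normal 0.549 -0.190 0.814
outer loop
vertex -0.929 -1.706 3.031
vertex -0.615 0.452 3.324
vertex -2.312 -1.634 3.981
endloop
endfacet
facet normal 0.143 0.981 0.133
outer loop
vertex -1.999 0.524 4.274
vertex -0.615 0.452 3.324
vertex -2.811 0.806 3.069
endloop
endfacet
facet normal -0.549 0.190 -0.814
outer loop
vertex -1.428 0.734 2.119
vertex -1.741 -1.424 1.826
vertex -2.811 0.806 3.069
endloop
endfacet
facet normal 0.143 0.981 0.133
outer loop
vertex -2.811 0.806 3.069
vertex -0.615 0.452 3.324
vertex -1.428 0.734 2.119
endloop
endfacet
facet normal 0.824 -0.043 -0.565
outer loop
vertex -1.428 0.734 2.119
vertex -0.929 -1.706 3.031
vertex -1.741 -1.424 1.826
endloop
endfacet
facet normal 0.824 -0.043 -0.566
outer loop
vertex -0.615 0.452 3.324
vertex -0.929 -1.706 3.031
vertex -1.428 0.734 2.119
endloop
endfacet

endsolid


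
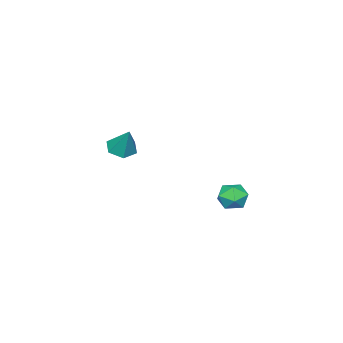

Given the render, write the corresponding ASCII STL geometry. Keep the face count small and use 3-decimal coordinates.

solid 
facet normal -0.226 -0.470 -0.853
outer loop
vertex -2.518 -1.415 -0.146
vertex -2.924 -1.83 0.19
vertex -3.164 -1.257 -0.062
endloop
endfacet
facet normal 0.219 0.967 -0.131
outer loop
vertex -2.518 -1.415 -0.146
vertex -3.164 -1.257 -0.062
vertex -2.616 -1.19 1.35
endloop
endfacet
facet normal -0.227 -0.470 -0.853
outer loop
vertex -3.164 -1.257 -0.062
vertex -2.924 -1.83 0.19
vertex -3.569 -1.671 0.274
endloop
endfacet
facet normal -0.613 0.764 0.202
outer loop
vertex -3.164 -1.257 -0.062
vertex -3.569 -1.671 0.274
vertex -2.616 -1.19 1.35
endloop
endfacet
facet normal -0.227 -0.470 -0.853
outer loop
vertex -3.569 -1.671 0.274
vertex -2.924 -1.83 0.19
vertex -3.329 -2.244 0.526
endloop
endfacet
facet normal -0.744 -0.018 0.667
outer loop
vertex -3.569 -1.671 0.274
vertex -3.329 -2.244 0.526
vertex -2.616 -1.19 1.35
endloop
endfacet
facet normal -0.226 -0.471 -0.853
outer loop
vertex -3.329 -2.244 0.526
vertex -2.924 -1.83 0.19
vertex -2.684 -2.402 0.442
endloop
endfacet
facet normal -0.042 -0.598 0.801
outer loop
vertex -3.329 -2.244 0.526
vertex -2.684 -2.402 0.442
vertex -2.616 -1.19 1.35
endloop
endfacet
facet normal -0.226 -0.471 -0.853
outer loop
vertex -2.684 -2.402 0.442
vertex -2.924 -1.83 0.19
vertex -2.278 -1.988 0.106
endloop
endfacet
facet normal 0.790 -0.395 0.468
outer loop
vertex -2.684 -2.402 0.442
vertex -2.278 -1.988 0.106
vertex -2.616 -1.19 1.35
endloop
endfacet
facet normal -0.226 -0.470 -0.853
outer loop
vertex -2.278 -1.988 0.106
vertex -2.924 -1.83 0.19
vertex -2.518 -1.415 -0.146
endloop
endfacet
facet normal 0.922 0.387 0.002
outer loop
vertex -2.278 -1.988 0.106
vertex -2.518 -1.415 -0.146
vertex -2.616 -1.19 1.35
endloop
endfacet
facet normal -0.464 0.847 -0.257
outer loop
vertex -2.99 4.026 -1.429
vertex -3.6 3.763 -1.194
vertex -3.181 4.125 -0.758
endloop
endfacet
facet normal 0.217 0.973 -0.082
outer loop
vertex -2.99 4.026 -1.429
vertex -3.181 4.125 -0.758
vertex -2.513 3.963 -0.915
endloop
endfacet
facet normal 0.630 0.583 -0.513
outer loop
vertex -2.99 4.026 -1.429
vertex -2.513 3.963 -0.915
vertex -2.52 3.502 -1.447
endloop
endfacet
facet normal 0.204 0.216 -0.955
outer loop
vertex -2.99 4.026 -1.429
vertex -2.52 3.502 -1.447
vertex -3.192 3.378 -1.619
endloop
endfacet
facet normal -0.471 0.380 -0.796
outer loop
vertex -2.99 4.026 -1.429
vertex -3.192 3.378 -1.619
vertex -3.6 3.763 -1.194
endloop
endfacet
facet normal 0.318 0.745 0.586
outer loop
vertex -2.513 3.963 -0.915
vertex -3.181 4.125 -0.758
vertex -2.828 3.662 -0.361
endloop
endfacet
facet normal -0.784 0.542 0.303
outer loop
vertex -3.181 4.125 -0.758
vertex -3.6 3.763 -1.194
vertex -3.5 3.538 -0.533
endloop
endfacet
facet normal -0.794 -0.215 -0.568
outer loop
vertex -3.6 3.763 -1.194
vertex -3.192 3.378 -1.619
vertex -3.507 3.077 -1.065
endloop
endfacet
facet normal 0.300 -0.479 -0.825
outer loop
vertex -3.192 3.378 -1.619
vertex -2.52 3.502 -1.447
vertex -2.839 2.915 -1.222
endloop
endfacet
facet normal 0.987 0.113 -0.111
outer loop
vertex -2.52 3.502 -1.447
vertex -2.513 3.963 -0.915
vertex -2.42 3.277 -0.786
endloop
endfacet
facet normal -0.204 -0.216 0.955
outer loop
vertex -3.03 3.014 -0.551
vertex -2.828 3.662 -0.361
vertex -3.5 3.538 -0.533
endloop
endfacet
facet normal -0.630 -0.583 0.513
outer loop
vertex -3.03 3.014 -0.551
vertex -3.5 3.538 -0.533
vertex -3.507 3.077 -1.065
endloop
endfacet
facet normal -0.217 -0.973 0.082
outer loop
vertex -3.03 3.014 -0.551
vertex -3.507 3.077 -1.065
vertex -2.839 2.915 -1.222
endloop
endfacet
facet normal 0.464 -0.847 0.257
outer loop
vertex -3.03 3.014 -0.551
vertex -2.839 2.915 -1.222
vertex -2.42 3.277 -0.786
endloop
endfacet
facet normal 0.471 -0.380 0.796
outer loop
vertex -3.03 3.014 -0.551
vertex -2.42 3.277 -0.786
vertex -2.828 3.662 -0.361
endloop
endfacet
facet normal -0.300 0.479 0.825
outer loop
vertex -3.5 3.538 -0.533
vertex -2.828 3.662 -0.361
vertex -3.181 4.125 -0.758
endloop
endfacet
facet normal -0.987 -0.113 0.111
outer loop
vertex -3.507 3.077 -1.065
vertex -3.5 3.538 -0.533
vertex -3.6 3.763 -1.194
endloop
endfacet
facet normal -0.318 -0.745 -0.586
outer loop
vertex -2.839 2.915 -1.222
vertex -3.507 3.077 -1.065
vertex -3.192 3.378 -1.619
endloop
endfacet
facet normal 0.784 -0.542 -0.303
outer loop
vertex -2.42 3.277 -0.786
vertex -2.839 2.915 -1.222
vertex -2.52 3.502 -1.447
endloop
endfacet
facet normal 0.794 0.215 0.568
outer loop
vertex -2.828 3.662 -0.361
vertex -2.42 3.277 -0.786
vertex -2.513 3.963 -0.915
endloop
endfacet

endsolid


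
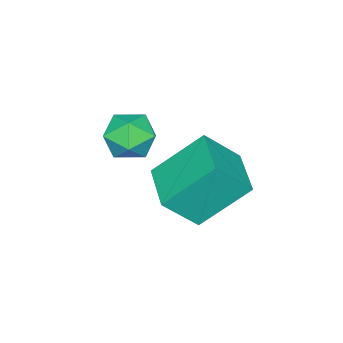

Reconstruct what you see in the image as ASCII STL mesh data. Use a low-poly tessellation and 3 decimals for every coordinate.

solid 
facet normal 0.357 0.929 -0.096
outer loop
vertex 1.663 -0.645 -0.085
vertex 1.436 -0.467 0.794
vertex 2.271 -0.809 0.592
endloop
endfacet
facet normal 0.708 0.477 -0.521
outer loop
vertex 1.663 -0.645 -0.085
vertex 2.271 -0.809 0.592
vertex 2.173 -1.417 -0.098
endloop
endfacet
facet normal 0.235 0.171 -0.957
outer loop
vertex 1.663 -0.645 -0.085
vertex 2.173 -1.417 -0.098
vertex 1.276 -1.45 -0.324
endloop
endfacet
facet normal -0.409 0.435 -0.802
outer loop
vertex 1.663 -0.645 -0.085
vertex 1.276 -1.45 -0.324
vertex 0.82 -0.863 0.227
endloop
endfacet
facet normal -0.333 0.904 -0.269
outer loop
vertex 1.663 -0.645 -0.085
vertex 0.82 -0.863 0.227
vertex 1.436 -0.467 0.794
endloop
endfacet
facet normal 0.993 -0.034 -0.111
outer loop
vertex 2.173 -1.417 -0.098
vertex 2.271 -0.809 0.592
vertex 2.26 -1.717 0.773
endloop
endfacet
facet normal 0.425 0.697 0.577
outer loop
vertex 2.271 -0.809 0.592
vertex 1.436 -0.467 0.794
vertex 1.804 -1.13 1.324
endloop
endfacet
facet normal -0.694 0.657 0.295
outer loop
vertex 1.436 -0.467 0.794
vertex 0.82 -0.863 0.227
vertex 0.907 -1.163 1.098
endloop
endfacet
facet normal -0.817 -0.103 -0.567
outer loop
vertex 0.82 -0.863 0.227
vertex 1.276 -1.45 -0.324
vertex 0.809 -1.771 0.408
endloop
endfacet
facet normal 0.226 -0.529 -0.818
outer loop
vertex 1.276 -1.45 -0.324
vertex 2.173 -1.417 -0.098
vertex 1.644 -2.113 0.206
endloop
endfacet
facet normal 0.409 -0.435 0.802
outer loop
vertex 1.417 -1.935 1.085
vertex 2.26 -1.717 0.773
vertex 1.804 -1.13 1.324
endloop
endfacet
facet normal -0.235 -0.171 0.957
outer loop
vertex 1.417 -1.935 1.085
vertex 1.804 -1.13 1.324
vertex 0.907 -1.163 1.098
endloop
endfacet
facet normal -0.708 -0.477 0.521
outer loop
vertex 1.417 -1.935 1.085
vertex 0.907 -1.163 1.098
vertex 0.809 -1.771 0.408
endloop
endfacet
facet normal -0.357 -0.929 0.096
outer loop
vertex 1.417 -1.935 1.085
vertex 0.809 -1.771 0.408
vertex 1.644 -2.113 0.206
endloop
endfacet
facet normal 0.333 -0.904 0.269
outer loop
vertex 1.417 -1.935 1.085
vertex 1.644 -2.113 0.206
vertex 2.26 -1.717 0.773
endloop
endfacet
facet normal 0.817 0.103 0.567
outer loop
vertex 1.804 -1.13 1.324
vertex 2.26 -1.717 0.773
vertex 2.271 -0.809 0.592
endloop
endfacet
facet normal -0.226 0.529 0.818
outer loop
vertex 0.907 -1.163 1.098
vertex 1.804 -1.13 1.324
vertex 1.436 -0.467 0.794
endloop
endfacet
facet normal -0.993 0.034 0.111
outer loop
vertex 0.809 -1.771 0.408
vertex 0.907 -1.163 1.098
vertex 0.82 -0.863 0.227
endloop
endfacet
facet normal -0.425 -0.697 -0.577
outer loop
vertex 1.644 -2.113 0.206
vertex 0.809 -1.771 0.408
vertex 1.276 -1.45 -0.324
endloop
endfacet
facet normal 0.694 -0.657 -0.295
outer loop
vertex 2.26 -1.717 0.773
vertex 1.644 -2.113 0.206
vertex 2.173 -1.417 -0.098
endloop
endfacet
facet normal -0.711 -0.700 0.063
outer loop
vertex 0.784 0.787 0.963
vertex -0.033 1.513 -0.191
vertex 1.797 -0.371 -0.481
endloop
endfacet
facet normal 0.514 -0.456 0.726
outer loop
vertex 3.013 0.827 -0.589
vertex 0.784 0.787 0.963
vertex 1.797 -0.371 -0.481
endloop
endfacet
facet normal -0.711 -0.700 0.063
outer loop
vertex 1.797 -0.371 -0.481
vertex -0.033 1.513 -0.191
vertex 0.98 0.355 -1.636
endloop
endfacet
facet normal 0.480 -0.549 -0.684
outer loop
vertex 0.98 0.355 -1.636
vertex 3.013 0.827 -0.589
vertex 1.797 -0.371 -0.481
endloop
endfacet
facet normal -0.480 0.549 0.685
outer loop
vertex 0.784 0.787 0.963
vertex 1.183 2.711 -0.299
vertex -0.033 1.513 -0.191
endloop
endfacet
facet normal 0.514 -0.457 0.726
outer loop
vertex 2.0 1.985 0.856
vertex 0.784 0.787 0.963
vertex 3.013 0.827 -0.589
endloop
endfacet
facet normal -0.480 0.549 0.684
outer loop
vertex 2.0 1.985 0.856
vertex 1.183 2.711 -0.299
vertex 0.784 0.787 0.963
endloop
endfacet
facet normal -0.514 0.456 -0.726
outer loop
vertex -0.033 1.513 -0.191
vertex 1.183 2.711 -0.299
vertex 0.98 0.355 -1.636
endloop
endfacet
facet normal 0.480 -0.548 -0.685
outer loop
vertex 2.196 1.553 -1.743
vertex 3.013 0.827 -0.589
vertex 0.98 0.355 -1.636
endloop
endfacet
facet normal -0.514 0.457 -0.726
outer loop
vertex 0.98 0.355 -1.636
vertex 1.183 2.711 -0.299
vertex 2.196 1.553 -1.743
endloop
endfacet
facet normal 0.711 0.700 -0.063
outer loop
vertex 2.196 1.553 -1.743
vertex 2.0 1.985 0.856
vertex 3.013 0.827 -0.589
endloop
endfacet
facet normal 0.711 0.700 -0.063
outer loop
vertex 1.183 2.711 -0.299
vertex 2.0 1.985 0.856
vertex 2.196 1.553 -1.743
endloop
endfacet

endsolid


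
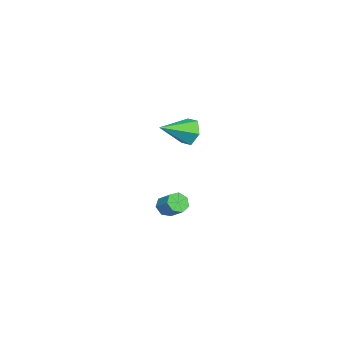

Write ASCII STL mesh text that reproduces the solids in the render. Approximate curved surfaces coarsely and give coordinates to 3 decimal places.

solid 
facet normal -0.491 -0.637 -0.594
outer loop
vertex 3.815 3.252 -3.529
vertex 3.208 3.409 -3.196
vertex 3.493 3.721 -3.766
endloop
endfacet
facet normal 0.697 0.122 -0.706
outer loop
vertex 3.815 3.252 -3.529
vertex 3.493 3.721 -3.766
vertex 4.419 4.035 -2.798
endloop
endfacet
facet normal 0.697 0.122 -0.706
outer loop
vertex 4.419 4.035 -2.798
vertex 3.493 3.721 -3.766
vertex 4.097 4.504 -3.035
endloop
endfacet
facet normal 0.491 0.637 0.594
outer loop
vertex 4.419 4.035 -2.798
vertex 4.097 4.504 -3.035
vertex 3.812 4.191 -2.464
endloop
endfacet
facet normal -0.492 -0.636 -0.594
outer loop
vertex 3.493 3.721 -3.766
vertex 3.208 3.409 -3.196
vertex 2.957 3.955 -3.573
endloop
endfacet
facet normal 0.026 0.671 -0.741
outer loop
vertex 3.493 3.721 -3.766
vertex 2.957 3.955 -3.573
vertex 4.097 4.504 -3.035
endloop
endfacet
facet normal 0.026 0.671 -0.741
outer loop
vertex 4.097 4.504 -3.035
vertex 2.957 3.955 -3.573
vertex 3.561 4.738 -2.842
endloop
endfacet
facet normal 0.492 0.636 0.594
outer loop
vertex 4.097 4.504 -3.035
vertex 3.561 4.738 -2.842
vertex 3.812 4.191 -2.464
endloop
endfacet
facet normal -0.490 -0.636 -0.595
outer loop
vertex 2.957 3.955 -3.573
vertex 3.208 3.409 -3.196
vertex 2.609 3.777 -3.096
endloop
endfacet
facet normal -0.664 0.715 -0.218
outer loop
vertex 2.957 3.955 -3.573
vertex 2.609 3.777 -3.096
vertex 3.561 4.738 -2.842
endloop
endfacet
facet normal -0.664 0.715 -0.216
outer loop
vertex 3.561 4.738 -2.842
vertex 2.609 3.777 -3.096
vertex 3.214 4.56 -2.365
endloop
endfacet
facet normal 0.491 0.636 0.595
outer loop
vertex 3.561 4.738 -2.842
vertex 3.214 4.56 -2.365
vertex 3.812 4.191 -2.464
endloop
endfacet
facet normal -0.491 -0.637 -0.594
outer loop
vertex 2.609 3.777 -3.096
vertex 3.208 3.409 -3.196
vertex 2.713 3.322 -2.694
endloop
endfacet
facet normal -0.854 0.221 0.471
outer loop
vertex 2.609 3.777 -3.096
vertex 2.713 3.322 -2.694
vertex 3.214 4.56 -2.365
endloop
endfacet
facet normal -0.855 0.221 0.469
outer loop
vertex 3.214 4.56 -2.365
vertex 2.713 3.322 -2.694
vertex 3.317 4.105 -1.963
endloop
endfacet
facet normal 0.491 0.637 0.595
outer loop
vertex 3.214 4.56 -2.365
vertex 3.317 4.105 -1.963
vertex 3.812 4.191 -2.464
endloop
endfacet
facet normal -0.491 -0.636 -0.595
outer loop
vertex 2.713 3.322 -2.694
vertex 3.208 3.409 -3.196
vertex 3.189 2.932 -2.67
endloop
endfacet
facet normal -0.401 -0.440 0.803
outer loop
vertex 2.713 3.322 -2.694
vertex 3.189 2.932 -2.67
vertex 3.317 4.105 -1.963
endloop
endfacet
facet normal -0.403 -0.440 0.803
outer loop
vertex 3.317 4.105 -1.963
vertex 3.189 2.932 -2.67
vertex 3.793 3.715 -1.938
endloop
endfacet
facet normal 0.491 0.637 0.594
outer loop
vertex 3.317 4.105 -1.963
vertex 3.793 3.715 -1.938
vertex 3.812 4.191 -2.464
endloop
endfacet
facet normal -0.491 -0.637 -0.595
outer loop
vertex 3.189 2.932 -2.67
vertex 3.208 3.409 -3.196
vertex 3.679 2.901 -3.041
endloop
endfacet
facet normal 0.354 -0.770 0.531
outer loop
vertex 3.189 2.932 -2.67
vertex 3.679 2.901 -3.041
vertex 3.793 3.715 -1.938
endloop
endfacet
facet normal 0.354 -0.770 0.531
outer loop
vertex 3.793 3.715 -1.938
vertex 3.679 2.901 -3.041
vertex 4.284 3.684 -2.31
endloop
endfacet
facet normal 0.491 0.637 0.594
outer loop
vertex 3.793 3.715 -1.938
vertex 4.284 3.684 -2.31
vertex 3.812 4.191 -2.464
endloop
endfacet
facet normal -0.491 -0.637 -0.595
outer loop
vertex 3.679 2.901 -3.041
vertex 3.208 3.409 -3.196
vertex 3.815 3.252 -3.529
endloop
endfacet
facet normal 0.842 -0.521 -0.140
outer loop
vertex 3.679 2.901 -3.041
vertex 3.815 3.252 -3.529
vertex 4.284 3.684 -2.31
endloop
endfacet
facet normal 0.843 -0.519 -0.140
outer loop
vertex 4.284 3.684 -2.31
vertex 3.815 3.252 -3.529
vertex 4.419 4.035 -2.798
endloop
endfacet
facet normal 0.491 0.637 0.594
outer loop
vertex 4.284 3.684 -2.31
vertex 4.419 4.035 -2.798
vertex 3.812 4.191 -2.464
endloop
endfacet
facet normal -0.609 0.701 -0.370
outer loop
vertex -3.598 3.257 -1.697
vertex -4.332 3.0 -0.976
vertex -3.609 3.744 -0.756
endloop
endfacet
facet normal 0.969 0.224 -0.105
outer loop
vertex -3.598 3.257 -1.697
vertex -3.609 3.744 -0.756
vertex -3.028 1.5 -0.184
endloop
endfacet
facet normal -0.609 0.701 -0.371
outer loop
vertex -3.609 3.744 -0.756
vertex -4.332 3.0 -0.976
vertex -4.343 3.488 -0.035
endloop
endfacet
facet normal 0.596 0.340 0.727
outer loop
vertex -3.609 3.744 -0.756
vertex -4.343 3.488 -0.035
vertex -3.028 1.5 -0.184
endloop
endfacet
facet normal -0.609 0.701 -0.371
outer loop
vertex -4.343 3.488 -0.035
vertex -4.332 3.0 -0.976
vertex -5.065 2.744 -0.255
endloop
endfacet
facet normal -0.132 -0.161 0.978
outer loop
vertex -4.343 3.488 -0.035
vertex -5.065 2.744 -0.255
vertex -3.028 1.5 -0.184
endloop
endfacet
facet normal -0.609 0.702 -0.370
outer loop
vertex -5.065 2.744 -0.255
vertex -4.332 3.0 -0.976
vertex -5.054 2.257 -1.197
endloop
endfacet
facet normal -0.489 -0.777 0.396
outer loop
vertex -5.065 2.744 -0.255
vertex -5.054 2.257 -1.197
vertex -3.028 1.5 -0.184
endloop
endfacet
facet normal -0.609 0.702 -0.370
outer loop
vertex -5.054 2.257 -1.197
vertex -4.332 3.0 -0.976
vertex -4.321 2.513 -1.918
endloop
endfacet
facet normal -0.116 -0.893 -0.435
outer loop
vertex -5.054 2.257 -1.197
vertex -4.321 2.513 -1.918
vertex -3.028 1.5 -0.184
endloop
endfacet
facet normal -0.609 0.702 -0.370
outer loop
vertex -4.321 2.513 -1.918
vertex -4.332 3.0 -0.976
vertex -3.598 3.257 -1.697
endloop
endfacet
facet normal 0.613 -0.392 -0.686
outer loop
vertex -4.321 2.513 -1.918
vertex -3.598 3.257 -1.697
vertex -3.028 1.5 -0.184
endloop
endfacet

endsolid


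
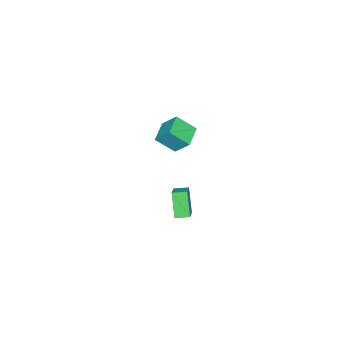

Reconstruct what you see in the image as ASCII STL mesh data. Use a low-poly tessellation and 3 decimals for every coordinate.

solid 
facet normal -0.939 -0.268 0.217
outer loop
vertex -4.286 -2.621 -3.278
vertex -4.317 -1.644 -2.208
vertex -4.813 -1.567 -4.255
endloop
endfacet
facet normal 0.021 -0.674 -0.739
outer loop
vertex -3.443 -1.176 -4.572
vertex -4.286 -2.621 -3.278
vertex -4.813 -1.567 -4.255
endloop
endfacet
facet normal -0.939 -0.268 0.217
outer loop
vertex -4.813 -1.567 -4.255
vertex -4.317 -1.644 -2.208
vertex -4.844 -0.59 -3.184
endloop
endfacet
facet normal -0.344 0.689 -0.638
outer loop
vertex -4.844 -0.59 -3.184
vertex -3.443 -1.176 -4.572
vertex -4.813 -1.567 -4.255
endloop
endfacet
facet normal 0.344 -0.688 0.639
outer loop
vertex -4.286 -2.621 -3.278
vertex -2.947 -1.253 -2.525
vertex -4.317 -1.644 -2.208
endloop
endfacet
facet normal 0.021 -0.674 -0.739
outer loop
vertex -2.916 -2.23 -3.596
vertex -4.286 -2.621 -3.278
vertex -3.443 -1.176 -4.572
endloop
endfacet
facet normal 0.345 -0.689 0.638
outer loop
vertex -2.916 -2.23 -3.596
vertex -2.947 -1.253 -2.525
vertex -4.286 -2.621 -3.278
endloop
endfacet
facet normal -0.021 0.674 0.739
outer loop
vertex -4.317 -1.644 -2.208
vertex -2.947 -1.253 -2.525
vertex -4.844 -0.59 -3.184
endloop
endfacet
facet normal -0.345 0.688 -0.638
outer loop
vertex -3.474 -0.199 -3.502
vertex -3.443 -1.176 -4.572
vertex -4.844 -0.59 -3.184
endloop
endfacet
facet normal -0.021 0.674 0.738
outer loop
vertex -4.844 -0.59 -3.184
vertex -2.947 -1.253 -2.525
vertex -3.474 -0.199 -3.502
endloop
endfacet
facet normal 0.939 0.268 -0.217
outer loop
vertex -3.474 -0.199 -3.502
vertex -2.916 -2.23 -3.596
vertex -3.443 -1.176 -4.572
endloop
endfacet
facet normal 0.939 0.268 -0.217
outer loop
vertex -2.947 -1.253 -2.525
vertex -2.916 -2.23 -3.596
vertex -3.474 -0.199 -3.502
endloop
endfacet
facet normal -0.757 -0.402 -0.515
outer loop
vertex 2.931 2.873 -1.108
vertex 2.493 3.571 -1.009
vertex 3.563 3.467 -2.5
endloop
endfacet
facet normal 0.527 -0.841 -0.119
outer loop
vertex 4.547 3.989 -1.831
vertex 2.931 2.873 -1.108
vertex 3.563 3.467 -2.5
endloop
endfacet
facet normal -0.757 -0.402 -0.515
outer loop
vertex 3.563 3.467 -2.5
vertex 2.493 3.571 -1.009
vertex 3.125 4.165 -2.401
endloop
endfacet
facet normal 0.385 0.362 -0.849
outer loop
vertex 3.125 4.165 -2.401
vertex 4.547 3.989 -1.831
vertex 3.563 3.467 -2.5
endloop
endfacet
facet normal -0.385 -0.362 0.849
outer loop
vertex 2.931 2.873 -1.108
vertex 3.477 4.093 -0.34
vertex 2.493 3.571 -1.009
endloop
endfacet
facet normal 0.527 -0.841 -0.119
outer loop
vertex 3.915 3.395 -0.439
vertex 2.931 2.873 -1.108
vertex 4.547 3.989 -1.831
endloop
endfacet
facet normal -0.385 -0.362 0.849
outer loop
vertex 3.915 3.395 -0.439
vertex 3.477 4.093 -0.34
vertex 2.931 2.873 -1.108
endloop
endfacet
facet normal -0.527 0.841 0.119
outer loop
vertex 2.493 3.571 -1.009
vertex 3.477 4.093 -0.34
vertex 3.125 4.165 -2.401
endloop
endfacet
facet normal 0.385 0.362 -0.849
outer loop
vertex 4.109 4.687 -1.732
vertex 4.547 3.989 -1.831
vertex 3.125 4.165 -2.401
endloop
endfacet
facet normal -0.527 0.841 0.119
outer loop
vertex 3.125 4.165 -2.401
vertex 3.477 4.093 -0.34
vertex 4.109 4.687 -1.732
endloop
endfacet
facet normal 0.757 0.402 0.515
outer loop
vertex 4.109 4.687 -1.732
vertex 3.915 3.395 -0.439
vertex 4.547 3.989 -1.831
endloop
endfacet
facet normal 0.757 0.402 0.515
outer loop
vertex 3.477 4.093 -0.34
vertex 3.915 3.395 -0.439
vertex 4.109 4.687 -1.732
endloop
endfacet

endsolid


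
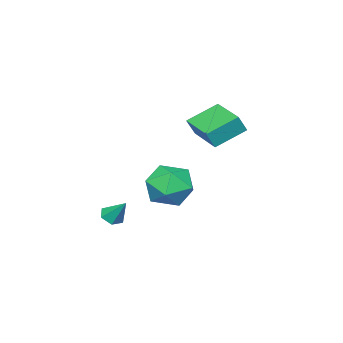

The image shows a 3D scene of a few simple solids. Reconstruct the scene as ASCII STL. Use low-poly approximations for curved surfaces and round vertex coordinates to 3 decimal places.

solid 
facet normal -0.650 0.740 0.170
outer loop
vertex -1.592 1.21 0.466
vertex -2.456 0.581 -0.101
vertex -2.295 0.449 1.09
endloop
endfacet
facet normal -0.159 0.710 0.686
outer loop
vertex -1.592 1.21 0.466
vertex -2.295 0.449 1.09
vertex -1.108 0.497 1.315
endloop
endfacet
facet normal 0.484 0.786 0.385
outer loop
vertex -1.592 1.21 0.466
vertex -1.108 0.497 1.315
vertex -0.535 0.659 0.263
endloop
endfacet
facet normal 0.389 0.864 -0.319
outer loop
vertex -1.592 1.21 0.466
vertex -0.535 0.659 0.263
vertex -1.368 0.711 -0.612
endloop
endfacet
facet normal -0.312 0.836 -0.452
outer loop
vertex -1.592 1.21 0.466
vertex -1.368 0.711 -0.612
vertex -2.456 0.581 -0.101
endloop
endfacet
facet normal -0.188 0.060 0.980
outer loop
vertex -1.108 0.497 1.315
vertex -2.295 0.449 1.09
vertex -1.672 -0.571 1.272
endloop
endfacet
facet normal -0.983 0.109 0.145
outer loop
vertex -2.295 0.449 1.09
vertex -2.456 0.581 -0.101
vertex -2.505 -0.519 0.397
endloop
endfacet
facet normal -0.436 0.265 -0.860
outer loop
vertex -2.456 0.581 -0.101
vertex -1.368 0.711 -0.612
vertex -1.932 -0.357 -0.655
endloop
endfacet
facet normal 0.698 0.311 -0.646
outer loop
vertex -1.368 0.711 -0.612
vertex -0.535 0.659 0.263
vertex -0.745 -0.309 -0.43
endloop
endfacet
facet normal 0.851 0.185 0.492
outer loop
vertex -0.535 0.659 0.263
vertex -1.108 0.497 1.315
vertex -0.584 -0.441 0.761
endloop
endfacet
facet normal -0.389 -0.864 0.319
outer loop
vertex -1.448 -1.07 0.194
vertex -1.672 -0.571 1.272
vertex -2.505 -0.519 0.397
endloop
endfacet
facet normal -0.484 -0.786 -0.385
outer loop
vertex -1.448 -1.07 0.194
vertex -2.505 -0.519 0.397
vertex -1.932 -0.357 -0.655
endloop
endfacet
facet normal 0.159 -0.710 -0.686
outer loop
vertex -1.448 -1.07 0.194
vertex -1.932 -0.357 -0.655
vertex -0.745 -0.309 -0.43
endloop
endfacet
facet normal 0.650 -0.740 -0.170
outer loop
vertex -1.448 -1.07 0.194
vertex -0.745 -0.309 -0.43
vertex -0.584 -0.441 0.761
endloop
endfacet
facet normal 0.312 -0.836 0.452
outer loop
vertex -1.448 -1.07 0.194
vertex -0.584 -0.441 0.761
vertex -1.672 -0.571 1.272
endloop
endfacet
facet normal -0.698 -0.311 0.646
outer loop
vertex -2.505 -0.519 0.397
vertex -1.672 -0.571 1.272
vertex -2.295 0.449 1.09
endloop
endfacet
facet normal -0.851 -0.185 -0.492
outer loop
vertex -1.932 -0.357 -0.655
vertex -2.505 -0.519 0.397
vertex -2.456 0.581 -0.101
endloop
endfacet
facet normal 0.188 -0.060 -0.980
outer loop
vertex -0.745 -0.309 -0.43
vertex -1.932 -0.357 -0.655
vertex -1.368 0.711 -0.612
endloop
endfacet
facet normal 0.983 -0.109 -0.145
outer loop
vertex -0.584 -0.441 0.761
vertex -0.745 -0.309 -0.43
vertex -0.535 0.659 0.263
endloop
endfacet
facet normal 0.436 -0.265 0.860
outer loop
vertex -1.672 -0.571 1.272
vertex -0.584 -0.441 0.761
vertex -1.108 0.497 1.315
endloop
endfacet
facet normal -0.076 -0.646 -0.760
outer loop
vertex -0.671 -2.381 -2.348
vertex -1.071 -2.69 -2.045
vertex -1.244 -2.252 -2.4
endloop
endfacet
facet normal 0.236 0.914 -0.330
outer loop
vertex -0.671 -2.381 -2.348
vertex -1.244 -2.252 -2.4
vertex -0.969 -1.83 -1.035
endloop
endfacet
facet normal -0.078 -0.646 -0.759
outer loop
vertex -1.244 -2.252 -2.4
vertex -1.071 -2.69 -2.045
vertex -1.644 -2.561 -2.096
endloop
endfacet
facet normal -0.655 0.749 -0.100
outer loop
vertex -1.244 -2.252 -2.4
vertex -1.644 -2.561 -2.096
vertex -0.969 -1.83 -1.035
endloop
endfacet
facet normal -0.078 -0.646 -0.759
outer loop
vertex -1.644 -2.561 -2.096
vertex -1.071 -2.69 -2.045
vertex -1.472 -2.999 -1.741
endloop
endfacet
facet normal -0.862 0.068 0.502
outer loop
vertex -1.644 -2.561 -2.096
vertex -1.472 -2.999 -1.741
vertex -0.969 -1.83 -1.035
endloop
endfacet
facet normal -0.077 -0.647 -0.759
outer loop
vertex -1.472 -2.999 -1.741
vertex -1.071 -2.69 -2.045
vertex -0.898 -3.128 -1.689
endloop
endfacet
facet normal -0.180 -0.450 0.874
outer loop
vertex -1.472 -2.999 -1.741
vertex -0.898 -3.128 -1.689
vertex -0.969 -1.83 -1.035
endloop
endfacet
facet normal -0.077 -0.647 -0.759
outer loop
vertex -0.898 -3.128 -1.689
vertex -1.071 -2.69 -2.045
vertex -0.498 -2.819 -1.993
endloop
endfacet
facet normal 0.710 -0.286 0.644
outer loop
vertex -0.898 -3.128 -1.689
vertex -0.498 -2.819 -1.993
vertex -0.969 -1.83 -1.035
endloop
endfacet
facet normal -0.076 -0.646 -0.760
outer loop
vertex -0.498 -2.819 -1.993
vertex -1.071 -2.69 -2.045
vertex -0.671 -2.381 -2.348
endloop
endfacet
facet normal 0.917 0.396 0.042
outer loop
vertex -0.498 -2.819 -1.993
vertex -0.671 -2.381 -2.348
vertex -0.969 -1.83 -1.035
endloop
endfacet
facet normal -0.781 0.415 0.467
outer loop
vertex -3.626 0.937 4.581
vertex -2.817 2.618 4.442
vertex -4.04 1.07 3.77
endloop
endfacet
facet normal -0.433 -0.898 0.074
outer loop
vertex -2.783 0.402 3.018
vertex -3.626 0.937 4.581
vertex -4.04 1.07 3.77
endloop
endfacet
facet normal -0.781 0.415 0.466
outer loop
vertex -4.04 1.07 3.77
vertex -2.817 2.618 4.442
vertex -3.231 2.75 3.631
endloop
endfacet
facet normal -0.451 0.144 -0.881
outer loop
vertex -3.231 2.75 3.631
vertex -2.783 0.402 3.018
vertex -4.04 1.07 3.77
endloop
endfacet
facet normal 0.451 -0.144 0.881
outer loop
vertex -3.626 0.937 4.581
vertex -1.56 1.95 3.69
vertex -2.817 2.618 4.442
endloop
endfacet
facet normal -0.432 -0.899 0.074
outer loop
vertex -2.369 0.27 3.829
vertex -3.626 0.937 4.581
vertex -2.783 0.402 3.018
endloop
endfacet
facet normal 0.451 -0.144 0.881
outer loop
vertex -2.369 0.27 3.829
vertex -1.56 1.95 3.69
vertex -3.626 0.937 4.581
endloop
endfacet
facet normal 0.433 0.898 -0.075
outer loop
vertex -2.817 2.618 4.442
vertex -1.56 1.95 3.69
vertex -3.231 2.75 3.631
endloop
endfacet
facet normal -0.451 0.144 -0.881
outer loop
vertex -1.974 2.083 2.879
vertex -2.783 0.402 3.018
vertex -3.231 2.75 3.631
endloop
endfacet
facet normal 0.433 0.899 -0.074
outer loop
vertex -3.231 2.75 3.631
vertex -1.56 1.95 3.69
vertex -1.974 2.083 2.879
endloop
endfacet
facet normal 0.781 -0.415 -0.466
outer loop
vertex -1.974 2.083 2.879
vertex -2.369 0.27 3.829
vertex -2.783 0.402 3.018
endloop
endfacet
facet normal 0.781 -0.415 -0.467
outer loop
vertex -1.56 1.95 3.69
vertex -2.369 0.27 3.829
vertex -1.974 2.083 2.879
endloop
endfacet

endsolid
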